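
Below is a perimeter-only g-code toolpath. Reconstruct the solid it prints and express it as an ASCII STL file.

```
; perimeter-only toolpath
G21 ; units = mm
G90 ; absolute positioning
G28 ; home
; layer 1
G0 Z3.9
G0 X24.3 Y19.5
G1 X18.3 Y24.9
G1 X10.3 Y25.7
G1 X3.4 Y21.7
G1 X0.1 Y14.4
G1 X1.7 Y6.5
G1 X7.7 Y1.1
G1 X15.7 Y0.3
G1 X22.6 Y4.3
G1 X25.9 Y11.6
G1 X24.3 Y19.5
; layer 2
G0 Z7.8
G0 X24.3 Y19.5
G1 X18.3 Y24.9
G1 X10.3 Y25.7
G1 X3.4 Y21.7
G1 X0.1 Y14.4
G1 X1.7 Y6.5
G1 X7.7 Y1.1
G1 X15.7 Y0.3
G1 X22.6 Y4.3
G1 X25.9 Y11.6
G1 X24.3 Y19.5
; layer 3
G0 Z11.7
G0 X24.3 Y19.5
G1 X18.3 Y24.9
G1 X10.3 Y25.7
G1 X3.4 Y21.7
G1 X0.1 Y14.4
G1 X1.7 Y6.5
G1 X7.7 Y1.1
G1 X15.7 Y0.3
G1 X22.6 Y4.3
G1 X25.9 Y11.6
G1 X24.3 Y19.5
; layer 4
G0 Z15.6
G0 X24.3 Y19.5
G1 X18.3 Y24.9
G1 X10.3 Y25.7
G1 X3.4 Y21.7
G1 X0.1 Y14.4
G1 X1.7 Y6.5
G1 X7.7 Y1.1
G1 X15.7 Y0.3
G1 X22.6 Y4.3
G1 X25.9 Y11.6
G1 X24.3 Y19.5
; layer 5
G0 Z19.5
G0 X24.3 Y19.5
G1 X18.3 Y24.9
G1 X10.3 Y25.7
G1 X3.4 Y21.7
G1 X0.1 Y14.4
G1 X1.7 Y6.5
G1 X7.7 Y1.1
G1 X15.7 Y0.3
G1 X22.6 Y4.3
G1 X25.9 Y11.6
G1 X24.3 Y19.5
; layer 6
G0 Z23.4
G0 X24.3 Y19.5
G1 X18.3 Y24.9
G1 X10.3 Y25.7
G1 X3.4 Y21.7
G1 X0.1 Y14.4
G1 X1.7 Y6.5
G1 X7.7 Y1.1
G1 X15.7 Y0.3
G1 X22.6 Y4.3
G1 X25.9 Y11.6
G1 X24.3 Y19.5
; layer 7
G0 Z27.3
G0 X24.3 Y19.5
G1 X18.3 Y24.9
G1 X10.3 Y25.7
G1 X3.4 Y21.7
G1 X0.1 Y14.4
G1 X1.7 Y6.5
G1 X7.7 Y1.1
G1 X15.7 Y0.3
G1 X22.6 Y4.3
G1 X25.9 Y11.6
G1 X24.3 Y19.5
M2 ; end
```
solid part
  facet normal 0.0000 0.0000 -1.0000
    outer loop
      vertex 10.3 25.7 0.0
      vertex 18.3 24.9 0.0
      vertex 24.3 19.5 0.0
    endloop
  endfacet
  facet normal 0.0000 0.0000 -1.0000
    outer loop
      vertex 3.4 21.7 0.0
      vertex 10.3 25.7 0.0
      vertex 24.3 19.5 0.0
    endloop
  endfacet
  facet normal 0.0000 0.0000 -1.0000
    outer loop
      vertex 0.1 14.4 0.0
      vertex 3.4 21.7 0.0
      vertex 24.3 19.5 0.0
    endloop
  endfacet
  facet normal 0.0000 0.0000 -1.0000
    outer loop
      vertex 1.7 6.5 0.0
      vertex 0.1 14.4 0.0
      vertex 24.3 19.5 0.0
    endloop
  endfacet
  facet normal 0.0000 0.0000 -1.0000
    outer loop
      vertex 7.7 1.1 0.0
      vertex 1.7 6.5 0.0
      vertex 24.3 19.5 0.0
    endloop
  endfacet
  facet normal 0.0000 0.0000 -1.0000
    outer loop
      vertex 15.7 0.3 0.0
      vertex 7.7 1.1 0.0
      vertex 24.3 19.5 0.0
    endloop
  endfacet
  facet normal 0.0000 0.0000 -1.0000
    outer loop
      vertex 22.6 4.3 0.0
      vertex 15.7 0.3 0.0
      vertex 24.3 19.5 0.0
    endloop
  endfacet
  facet normal 0.0000 0.0000 -1.0000
    outer loop
      vertex 25.9 11.6 0.0
      vertex 22.6 4.3 0.0
      vertex 24.3 19.5 0.0
    endloop
  endfacet
  facet normal 0.0000 0.0000 1.0000
    outer loop
      vertex 24.3 19.5 27.3
      vertex 18.3 24.9 27.3
      vertex 10.3 25.7 27.3
    endloop
  endfacet
  facet normal 0.0000 0.0000 1.0000
    outer loop
      vertex 24.3 19.5 27.3
      vertex 10.3 25.7 27.3
      vertex 3.4 21.7 27.3
    endloop
  endfacet
  facet normal 0.0000 0.0000 1.0000
    outer loop
      vertex 24.3 19.5 27.3
      vertex 3.4 21.7 27.3
      vertex 0.1 14.4 27.3
    endloop
  endfacet
  facet normal 0.0000 0.0000 1.0000
    outer loop
      vertex 24.3 19.5 27.3
      vertex 0.1 14.4 27.3
      vertex 1.7 6.5 27.3
    endloop
  endfacet
  facet normal 0.0000 0.0000 1.0000
    outer loop
      vertex 24.3 19.5 27.3
      vertex 1.7 6.5 27.3
      vertex 7.7 1.1 27.3
    endloop
  endfacet
  facet normal 0.0000 0.0000 1.0000
    outer loop
      vertex 24.3 19.5 27.3
      vertex 7.7 1.1 27.3
      vertex 15.7 0.3 27.3
    endloop
  endfacet
  facet normal 0.0000 0.0000 1.0000
    outer loop
      vertex 24.3 19.5 27.3
      vertex 15.7 0.3 27.3
      vertex 22.6 4.3 27.3
    endloop
  endfacet
  facet normal 0.0000 0.0000 1.0000
    outer loop
      vertex 24.3 19.5 27.3
      vertex 22.6 4.3 27.3
      vertex 25.9 11.6 27.3
    endloop
  endfacet
  facet normal 0.6690 0.7433 0.0000
    outer loop
      vertex 24.3 19.5 0.0
      vertex 18.3 24.9 0.0
      vertex 18.3 24.9 27.3
    endloop
  endfacet
  facet normal 0.6690 0.7433 0.0000
    outer loop
      vertex 24.3 19.5 0.0
      vertex 18.3 24.9 27.3
      vertex 24.3 19.5 27.3
    endloop
  endfacet
  facet normal 0.0995 0.9950 0.0000
    outer loop
      vertex 18.3 24.9 0.0
      vertex 10.3 25.7 0.0
      vertex 10.3 25.7 27.3
    endloop
  endfacet
  facet normal 0.0995 0.9950 0.0000
    outer loop
      vertex 18.3 24.9 0.0
      vertex 10.3 25.7 27.3
      vertex 18.3 24.9 27.3
    endloop
  endfacet
  facet normal -0.5015 0.8651 0.0000
    outer loop
      vertex 10.3 25.7 0.0
      vertex 3.4 21.7 0.0
      vertex 3.4 21.7 27.3
    endloop
  endfacet
  facet normal -0.5015 0.8651 0.0000
    outer loop
      vertex 10.3 25.7 0.0
      vertex 3.4 21.7 27.3
      vertex 10.3 25.7 27.3
    endloop
  endfacet
  facet normal -0.9112 0.4119 0.0000
    outer loop
      vertex 3.4 21.7 0.0
      vertex 0.1 14.4 0.0
      vertex 0.1 14.4 27.3
    endloop
  endfacet
  facet normal -0.9112 0.4119 0.0000
    outer loop
      vertex 3.4 21.7 0.0
      vertex 0.1 14.4 27.3
      vertex 3.4 21.7 27.3
    endloop
  endfacet
  facet normal -0.9801 -0.1985 0.0000
    outer loop
      vertex 0.1 14.4 0.0
      vertex 1.7 6.5 0.0
      vertex 1.7 6.5 27.3
    endloop
  endfacet
  facet normal -0.9801 -0.1985 0.0000
    outer loop
      vertex 0.1 14.4 0.0
      vertex 1.7 6.5 27.3
      vertex 0.1 14.4 27.3
    endloop
  endfacet
  facet normal -0.6690 -0.7433 0.0000
    outer loop
      vertex 1.7 6.5 0.0
      vertex 7.7 1.1 0.0
      vertex 7.7 1.1 27.3
    endloop
  endfacet
  facet normal -0.6690 -0.7433 0.0000
    outer loop
      vertex 1.7 6.5 0.0
      vertex 7.7 1.1 27.3
      vertex 1.7 6.5 27.3
    endloop
  endfacet
  facet normal -0.0995 -0.9950 0.0000
    outer loop
      vertex 7.7 1.1 0.0
      vertex 15.7 0.3 0.0
      vertex 15.7 0.3 27.3
    endloop
  endfacet
  facet normal -0.0995 -0.9950 0.0000
    outer loop
      vertex 7.7 1.1 0.0
      vertex 15.7 0.3 27.3
      vertex 7.7 1.1 27.3
    endloop
  endfacet
  facet normal 0.5015 -0.8651 0.0000
    outer loop
      vertex 15.7 0.3 0.0
      vertex 22.6 4.3 0.0
      vertex 22.6 4.3 27.3
    endloop
  endfacet
  facet normal 0.5015 -0.8651 0.0000
    outer loop
      vertex 15.7 0.3 0.0
      vertex 22.6 4.3 27.3
      vertex 15.7 0.3 27.3
    endloop
  endfacet
  facet normal 0.9112 -0.4119 0.0000
    outer loop
      vertex 22.6 4.3 0.0
      vertex 25.9 11.6 0.0
      vertex 25.9 11.6 27.3
    endloop
  endfacet
  facet normal 0.9112 -0.4119 0.0000
    outer loop
      vertex 22.6 4.3 0.0
      vertex 25.9 11.6 27.3
      vertex 22.6 4.3 27.3
    endloop
  endfacet
  facet normal 0.9801 0.1985 0.0000
    outer loop
      vertex 25.9 11.6 0.0
      vertex 24.3 19.5 0.0
      vertex 24.3 19.5 27.3
    endloop
  endfacet
  facet normal 0.9801 0.1985 0.0000
    outer loop
      vertex 25.9 11.6 0.0
      vertex 24.3 19.5 27.3
      vertex 25.9 11.6 27.3
    endloop
  endfacet
endsolid part

The G0 Z moves step by Δz≈3.9 mm. Every layer's G1 loop is the same polygon, so the solid is a straight extrusion of it from z=0 to z≈27.3. Closing with flat bottom and top caps and triangulating gives 36 facets — a regular 10-sided prism (a cylinder approximated with 10 flat sides), circumscribed radius ≈ 13 mm, height ≈ 27.3 mm.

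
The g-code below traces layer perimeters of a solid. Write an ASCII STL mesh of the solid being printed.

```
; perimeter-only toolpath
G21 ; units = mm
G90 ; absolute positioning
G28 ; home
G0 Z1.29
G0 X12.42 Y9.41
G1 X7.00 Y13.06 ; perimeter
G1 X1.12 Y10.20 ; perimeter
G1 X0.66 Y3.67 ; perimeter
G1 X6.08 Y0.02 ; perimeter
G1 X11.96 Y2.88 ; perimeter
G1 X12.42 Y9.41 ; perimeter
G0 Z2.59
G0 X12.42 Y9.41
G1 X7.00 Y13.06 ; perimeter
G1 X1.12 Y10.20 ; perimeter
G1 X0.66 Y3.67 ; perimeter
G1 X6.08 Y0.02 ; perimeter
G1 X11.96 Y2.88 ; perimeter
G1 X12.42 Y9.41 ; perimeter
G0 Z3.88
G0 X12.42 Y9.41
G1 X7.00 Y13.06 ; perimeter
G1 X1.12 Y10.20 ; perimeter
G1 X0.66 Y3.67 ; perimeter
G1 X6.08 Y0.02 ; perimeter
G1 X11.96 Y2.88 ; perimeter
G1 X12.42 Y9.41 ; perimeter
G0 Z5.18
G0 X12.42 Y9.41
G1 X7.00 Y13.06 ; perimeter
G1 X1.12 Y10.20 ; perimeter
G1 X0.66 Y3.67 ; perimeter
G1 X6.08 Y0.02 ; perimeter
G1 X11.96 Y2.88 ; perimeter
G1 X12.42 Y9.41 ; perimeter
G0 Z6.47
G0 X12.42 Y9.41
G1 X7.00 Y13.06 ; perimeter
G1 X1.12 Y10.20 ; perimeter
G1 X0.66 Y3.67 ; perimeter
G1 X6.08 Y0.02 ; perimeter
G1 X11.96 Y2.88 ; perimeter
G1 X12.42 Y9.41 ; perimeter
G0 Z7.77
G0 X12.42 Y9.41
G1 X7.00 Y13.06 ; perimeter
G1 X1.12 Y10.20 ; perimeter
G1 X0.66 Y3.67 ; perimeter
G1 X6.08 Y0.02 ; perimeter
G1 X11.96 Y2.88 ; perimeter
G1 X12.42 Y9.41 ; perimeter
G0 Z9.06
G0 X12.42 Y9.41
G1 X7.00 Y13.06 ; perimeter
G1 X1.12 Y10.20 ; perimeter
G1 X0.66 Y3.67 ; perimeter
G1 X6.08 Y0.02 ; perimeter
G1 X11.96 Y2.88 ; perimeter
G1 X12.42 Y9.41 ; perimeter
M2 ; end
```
solid part
  facet normal 0.0000 0.0000 -1.0000
    outer loop
      vertex 1.12 10.20 0.00
      vertex 7.00 13.06 0.00
      vertex 12.42 9.41 0.00
    endloop
  endfacet
  facet normal 0.0000 0.0000 -1.0000
    outer loop
      vertex 0.66 3.67 0.00
      vertex 1.12 10.20 0.00
      vertex 12.42 9.41 0.00
    endloop
  endfacet
  facet normal 0.0000 0.0000 -1.0000
    outer loop
      vertex 6.08 0.02 0.00
      vertex 0.66 3.67 0.00
      vertex 12.42 9.41 0.00
    endloop
  endfacet
  facet normal 0.0000 0.0000 -1.0000
    outer loop
      vertex 11.96 2.88 0.00
      vertex 6.08 0.02 0.00
      vertex 12.42 9.41 0.00
    endloop
  endfacet
  facet normal 0.0000 0.0000 1.0000
    outer loop
      vertex 12.42 9.41 9.06
      vertex 7.00 13.06 9.06
      vertex 1.12 10.20 9.06
    endloop
  endfacet
  facet normal 0.0000 0.0000 1.0000
    outer loop
      vertex 12.42 9.41 9.06
      vertex 1.12 10.20 9.06
      vertex 0.66 3.67 9.06
    endloop
  endfacet
  facet normal 0.0000 0.0000 1.0000
    outer loop
      vertex 12.42 9.41 9.06
      vertex 0.66 3.67 9.06
      vertex 6.08 0.02 9.06
    endloop
  endfacet
  facet normal 0.0000 0.0000 1.0000
    outer loop
      vertex 12.42 9.41 9.06
      vertex 6.08 0.02 9.06
      vertex 11.96 2.88 9.06
    endloop
  endfacet
  facet normal 0.5586 0.8295 0.0000
    outer loop
      vertex 12.42 9.41 0.00
      vertex 7.00 13.06 0.00
      vertex 7.00 13.06 9.06
    endloop
  endfacet
  facet normal 0.5586 0.8295 0.0000
    outer loop
      vertex 12.42 9.41 0.00
      vertex 7.00 13.06 9.06
      vertex 12.42 9.41 9.06
    endloop
  endfacet
  facet normal -0.4374 0.8993 0.0000
    outer loop
      vertex 7.00 13.06 0.00
      vertex 1.12 10.20 0.00
      vertex 1.12 10.20 9.06
    endloop
  endfacet
  facet normal -0.4374 0.8993 0.0000
    outer loop
      vertex 7.00 13.06 0.00
      vertex 1.12 10.20 9.06
      vertex 7.00 13.06 9.06
    endloop
  endfacet
  facet normal -0.9975 0.0703 0.0000
    outer loop
      vertex 1.12 10.20 0.00
      vertex 0.66 3.67 0.00
      vertex 0.66 3.67 9.06
    endloop
  endfacet
  facet normal -0.9975 0.0703 0.0000
    outer loop
      vertex 1.12 10.20 0.00
      vertex 0.66 3.67 9.06
      vertex 1.12 10.20 9.06
    endloop
  endfacet
  facet normal -0.5586 -0.8295 0.0000
    outer loop
      vertex 0.66 3.67 0.00
      vertex 6.08 0.02 0.00
      vertex 6.08 0.02 9.06
    endloop
  endfacet
  facet normal -0.5586 -0.8295 0.0000
    outer loop
      vertex 0.66 3.67 0.00
      vertex 6.08 0.02 9.06
      vertex 0.66 3.67 9.06
    endloop
  endfacet
  facet normal 0.4374 -0.8993 0.0000
    outer loop
      vertex 6.08 0.02 0.00
      vertex 11.96 2.88 0.00
      vertex 11.96 2.88 9.06
    endloop
  endfacet
  facet normal 0.4374 -0.8993 0.0000
    outer loop
      vertex 6.08 0.02 0.00
      vertex 11.96 2.88 9.06
      vertex 6.08 0.02 9.06
    endloop
  endfacet
  facet normal 0.9975 -0.0703 0.0000
    outer loop
      vertex 11.96 2.88 0.00
      vertex 12.42 9.41 0.00
      vertex 12.42 9.41 9.06
    endloop
  endfacet
  facet normal 0.9975 -0.0703 0.0000
    outer loop
      vertex 11.96 2.88 0.00
      vertex 12.42 9.41 9.06
      vertex 11.96 2.88 9.06
    endloop
  endfacet
endsolid part

The G0 Z moves step by Δz≈1.29 mm. Every layer's G1 loop is the same polygon, so the solid is a straight extrusion of it from z=0 to z≈9.06. Closing with flat bottom and top caps and triangulating gives 20 facets — a regular 6-sided prism (a cylinder approximated with 6 flat sides), circumscribed radius ≈ 6.54 mm, height ≈ 9.06 mm.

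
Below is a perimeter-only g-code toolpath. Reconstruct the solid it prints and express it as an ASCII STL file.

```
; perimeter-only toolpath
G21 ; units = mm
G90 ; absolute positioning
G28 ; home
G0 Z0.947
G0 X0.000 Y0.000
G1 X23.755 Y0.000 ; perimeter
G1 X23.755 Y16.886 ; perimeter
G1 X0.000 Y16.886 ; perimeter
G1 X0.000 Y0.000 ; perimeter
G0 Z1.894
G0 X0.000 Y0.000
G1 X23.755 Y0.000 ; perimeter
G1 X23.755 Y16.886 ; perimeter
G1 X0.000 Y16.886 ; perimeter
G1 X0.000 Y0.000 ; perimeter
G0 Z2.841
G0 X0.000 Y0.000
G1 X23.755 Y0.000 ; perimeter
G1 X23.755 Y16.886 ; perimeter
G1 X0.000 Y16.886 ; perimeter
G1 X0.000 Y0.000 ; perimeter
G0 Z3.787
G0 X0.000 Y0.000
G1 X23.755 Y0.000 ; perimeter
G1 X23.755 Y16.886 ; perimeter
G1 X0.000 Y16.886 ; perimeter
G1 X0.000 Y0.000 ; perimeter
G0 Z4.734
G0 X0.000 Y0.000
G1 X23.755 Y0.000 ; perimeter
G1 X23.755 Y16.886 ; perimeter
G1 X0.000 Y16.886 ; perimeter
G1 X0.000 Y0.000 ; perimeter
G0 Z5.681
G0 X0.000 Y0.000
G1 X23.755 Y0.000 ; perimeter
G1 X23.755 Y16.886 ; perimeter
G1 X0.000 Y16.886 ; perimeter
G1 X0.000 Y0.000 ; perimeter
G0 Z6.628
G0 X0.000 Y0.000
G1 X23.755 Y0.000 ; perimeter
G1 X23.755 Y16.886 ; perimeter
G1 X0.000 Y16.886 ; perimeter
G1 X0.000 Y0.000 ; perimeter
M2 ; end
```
solid part
  facet normal 0.0000 0.0000 -1.0000
    outer loop
      vertex 23.755 16.886 0.000
      vertex 23.755 0.000 0.000
      vertex 0.000 0.000 0.000
    endloop
  endfacet
  facet normal 0.0000 0.0000 -1.0000
    outer loop
      vertex 0.000 16.886 0.000
      vertex 23.755 16.886 0.000
      vertex 0.000 0.000 0.000
    endloop
  endfacet
  facet normal 0.0000 0.0000 1.0000
    outer loop
      vertex 0.000 0.000 6.628
      vertex 23.755 0.000 6.628
      vertex 23.755 16.886 6.628
    endloop
  endfacet
  facet normal 0.0000 0.0000 1.0000
    outer loop
      vertex 0.000 0.000 6.628
      vertex 23.755 16.886 6.628
      vertex 0.000 16.886 6.628
    endloop
  endfacet
  facet normal 0.0000 -1.0000 0.0000
    outer loop
      vertex 0.000 0.000 0.000
      vertex 23.755 0.000 0.000
      vertex 23.755 0.000 6.628
    endloop
  endfacet
  facet normal 0.0000 -1.0000 0.0000
    outer loop
      vertex 0.000 0.000 0.000
      vertex 23.755 0.000 6.628
      vertex 0.000 0.000 6.628
    endloop
  endfacet
  facet normal 0.0000 1.0000 0.0000
    outer loop
      vertex 23.755 16.886 6.628
      vertex 23.755 16.886 0.000
      vertex 0.000 16.886 0.000
    endloop
  endfacet
  facet normal 0.0000 1.0000 0.0000
    outer loop
      vertex 0.000 16.886 6.628
      vertex 23.755 16.886 6.628
      vertex 0.000 16.886 0.000
    endloop
  endfacet
  facet normal -1.0000 0.0000 0.0000
    outer loop
      vertex 0.000 16.886 6.628
      vertex 0.000 16.886 0.000
      vertex 0.000 0.000 0.000
    endloop
  endfacet
  facet normal -1.0000 0.0000 0.0000
    outer loop
      vertex 0.000 0.000 6.628
      vertex 0.000 16.886 6.628
      vertex 0.000 0.000 0.000
    endloop
  endfacet
  facet normal 1.0000 0.0000 0.0000
    outer loop
      vertex 23.755 0.000 0.000
      vertex 23.755 16.886 0.000
      vertex 23.755 16.886 6.628
    endloop
  endfacet
  facet normal 1.0000 0.0000 0.0000
    outer loop
      vertex 23.755 0.000 0.000
      vertex 23.755 16.886 6.628
      vertex 23.755 0.000 6.628
    endloop
  endfacet
endsolid part

The G0 Z moves step by Δz≈0.947 mm. Every layer's G1 loop is the same polygon, so the solid is a straight extrusion of it from z=0 to z≈6.63. Closing with flat bottom and top caps and triangulating gives 12 facets — a rectangular box, roughly 23.8 × 16.9 mm footprint and 6.63 mm tall.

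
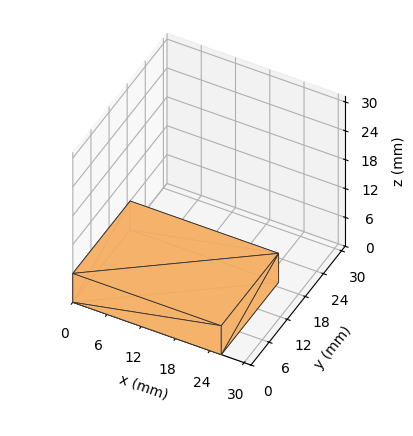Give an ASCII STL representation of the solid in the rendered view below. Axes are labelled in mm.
Reading the render: the shape is a rectangular box, roughly 26 × 19 mm footprint and 6 mm tall (dimensions read to the nearest mm from the axis ticks). For the STL, each face is triangulated and given an outward normal.

solid part
  facet normal 0.0000 0.0000 -1.0000
    outer loop
      vertex 26.0 19.0 0.0
      vertex 26.0 0.0 0.0
      vertex 0.0 0.0 0.0
    endloop
  endfacet
  facet normal 0.0000 0.0000 -1.0000
    outer loop
      vertex 0.0 19.0 0.0
      vertex 26.0 19.0 0.0
      vertex 0.0 0.0 0.0
    endloop
  endfacet
  facet normal 0.0000 0.0000 1.0000
    outer loop
      vertex 0.0 0.0 6.0
      vertex 26.0 0.0 6.0
      vertex 26.0 19.0 6.0
    endloop
  endfacet
  facet normal 0.0000 0.0000 1.0000
    outer loop
      vertex 0.0 0.0 6.0
      vertex 26.0 19.0 6.0
      vertex 0.0 19.0 6.0
    endloop
  endfacet
  facet normal 0.0000 -1.0000 0.0000
    outer loop
      vertex 0.0 0.0 0.0
      vertex 26.0 0.0 0.0
      vertex 26.0 0.0 6.0
    endloop
  endfacet
  facet normal 0.0000 -1.0000 0.0000
    outer loop
      vertex 0.0 0.0 0.0
      vertex 26.0 0.0 6.0
      vertex 0.0 0.0 6.0
    endloop
  endfacet
  facet normal 0.0000 1.0000 0.0000
    outer loop
      vertex 26.0 19.0 6.0
      vertex 26.0 19.0 0.0
      vertex 0.0 19.0 0.0
    endloop
  endfacet
  facet normal 0.0000 1.0000 0.0000
    outer loop
      vertex 0.0 19.0 6.0
      vertex 26.0 19.0 6.0
      vertex 0.0 19.0 0.0
    endloop
  endfacet
  facet normal -1.0000 0.0000 0.0000
    outer loop
      vertex 0.0 19.0 6.0
      vertex 0.0 19.0 0.0
      vertex 0.0 0.0 0.0
    endloop
  endfacet
  facet normal -1.0000 0.0000 0.0000
    outer loop
      vertex 0.0 0.0 6.0
      vertex 0.0 19.0 6.0
      vertex 0.0 0.0 0.0
    endloop
  endfacet
  facet normal 1.0000 0.0000 0.0000
    outer loop
      vertex 26.0 0.0 0.0
      vertex 26.0 19.0 0.0
      vertex 26.0 19.0 6.0
    endloop
  endfacet
  facet normal 1.0000 0.0000 0.0000
    outer loop
      vertex 26.0 0.0 0.0
      vertex 26.0 19.0 6.0
      vertex 26.0 0.0 6.0
    endloop
  endfacet
endsolid part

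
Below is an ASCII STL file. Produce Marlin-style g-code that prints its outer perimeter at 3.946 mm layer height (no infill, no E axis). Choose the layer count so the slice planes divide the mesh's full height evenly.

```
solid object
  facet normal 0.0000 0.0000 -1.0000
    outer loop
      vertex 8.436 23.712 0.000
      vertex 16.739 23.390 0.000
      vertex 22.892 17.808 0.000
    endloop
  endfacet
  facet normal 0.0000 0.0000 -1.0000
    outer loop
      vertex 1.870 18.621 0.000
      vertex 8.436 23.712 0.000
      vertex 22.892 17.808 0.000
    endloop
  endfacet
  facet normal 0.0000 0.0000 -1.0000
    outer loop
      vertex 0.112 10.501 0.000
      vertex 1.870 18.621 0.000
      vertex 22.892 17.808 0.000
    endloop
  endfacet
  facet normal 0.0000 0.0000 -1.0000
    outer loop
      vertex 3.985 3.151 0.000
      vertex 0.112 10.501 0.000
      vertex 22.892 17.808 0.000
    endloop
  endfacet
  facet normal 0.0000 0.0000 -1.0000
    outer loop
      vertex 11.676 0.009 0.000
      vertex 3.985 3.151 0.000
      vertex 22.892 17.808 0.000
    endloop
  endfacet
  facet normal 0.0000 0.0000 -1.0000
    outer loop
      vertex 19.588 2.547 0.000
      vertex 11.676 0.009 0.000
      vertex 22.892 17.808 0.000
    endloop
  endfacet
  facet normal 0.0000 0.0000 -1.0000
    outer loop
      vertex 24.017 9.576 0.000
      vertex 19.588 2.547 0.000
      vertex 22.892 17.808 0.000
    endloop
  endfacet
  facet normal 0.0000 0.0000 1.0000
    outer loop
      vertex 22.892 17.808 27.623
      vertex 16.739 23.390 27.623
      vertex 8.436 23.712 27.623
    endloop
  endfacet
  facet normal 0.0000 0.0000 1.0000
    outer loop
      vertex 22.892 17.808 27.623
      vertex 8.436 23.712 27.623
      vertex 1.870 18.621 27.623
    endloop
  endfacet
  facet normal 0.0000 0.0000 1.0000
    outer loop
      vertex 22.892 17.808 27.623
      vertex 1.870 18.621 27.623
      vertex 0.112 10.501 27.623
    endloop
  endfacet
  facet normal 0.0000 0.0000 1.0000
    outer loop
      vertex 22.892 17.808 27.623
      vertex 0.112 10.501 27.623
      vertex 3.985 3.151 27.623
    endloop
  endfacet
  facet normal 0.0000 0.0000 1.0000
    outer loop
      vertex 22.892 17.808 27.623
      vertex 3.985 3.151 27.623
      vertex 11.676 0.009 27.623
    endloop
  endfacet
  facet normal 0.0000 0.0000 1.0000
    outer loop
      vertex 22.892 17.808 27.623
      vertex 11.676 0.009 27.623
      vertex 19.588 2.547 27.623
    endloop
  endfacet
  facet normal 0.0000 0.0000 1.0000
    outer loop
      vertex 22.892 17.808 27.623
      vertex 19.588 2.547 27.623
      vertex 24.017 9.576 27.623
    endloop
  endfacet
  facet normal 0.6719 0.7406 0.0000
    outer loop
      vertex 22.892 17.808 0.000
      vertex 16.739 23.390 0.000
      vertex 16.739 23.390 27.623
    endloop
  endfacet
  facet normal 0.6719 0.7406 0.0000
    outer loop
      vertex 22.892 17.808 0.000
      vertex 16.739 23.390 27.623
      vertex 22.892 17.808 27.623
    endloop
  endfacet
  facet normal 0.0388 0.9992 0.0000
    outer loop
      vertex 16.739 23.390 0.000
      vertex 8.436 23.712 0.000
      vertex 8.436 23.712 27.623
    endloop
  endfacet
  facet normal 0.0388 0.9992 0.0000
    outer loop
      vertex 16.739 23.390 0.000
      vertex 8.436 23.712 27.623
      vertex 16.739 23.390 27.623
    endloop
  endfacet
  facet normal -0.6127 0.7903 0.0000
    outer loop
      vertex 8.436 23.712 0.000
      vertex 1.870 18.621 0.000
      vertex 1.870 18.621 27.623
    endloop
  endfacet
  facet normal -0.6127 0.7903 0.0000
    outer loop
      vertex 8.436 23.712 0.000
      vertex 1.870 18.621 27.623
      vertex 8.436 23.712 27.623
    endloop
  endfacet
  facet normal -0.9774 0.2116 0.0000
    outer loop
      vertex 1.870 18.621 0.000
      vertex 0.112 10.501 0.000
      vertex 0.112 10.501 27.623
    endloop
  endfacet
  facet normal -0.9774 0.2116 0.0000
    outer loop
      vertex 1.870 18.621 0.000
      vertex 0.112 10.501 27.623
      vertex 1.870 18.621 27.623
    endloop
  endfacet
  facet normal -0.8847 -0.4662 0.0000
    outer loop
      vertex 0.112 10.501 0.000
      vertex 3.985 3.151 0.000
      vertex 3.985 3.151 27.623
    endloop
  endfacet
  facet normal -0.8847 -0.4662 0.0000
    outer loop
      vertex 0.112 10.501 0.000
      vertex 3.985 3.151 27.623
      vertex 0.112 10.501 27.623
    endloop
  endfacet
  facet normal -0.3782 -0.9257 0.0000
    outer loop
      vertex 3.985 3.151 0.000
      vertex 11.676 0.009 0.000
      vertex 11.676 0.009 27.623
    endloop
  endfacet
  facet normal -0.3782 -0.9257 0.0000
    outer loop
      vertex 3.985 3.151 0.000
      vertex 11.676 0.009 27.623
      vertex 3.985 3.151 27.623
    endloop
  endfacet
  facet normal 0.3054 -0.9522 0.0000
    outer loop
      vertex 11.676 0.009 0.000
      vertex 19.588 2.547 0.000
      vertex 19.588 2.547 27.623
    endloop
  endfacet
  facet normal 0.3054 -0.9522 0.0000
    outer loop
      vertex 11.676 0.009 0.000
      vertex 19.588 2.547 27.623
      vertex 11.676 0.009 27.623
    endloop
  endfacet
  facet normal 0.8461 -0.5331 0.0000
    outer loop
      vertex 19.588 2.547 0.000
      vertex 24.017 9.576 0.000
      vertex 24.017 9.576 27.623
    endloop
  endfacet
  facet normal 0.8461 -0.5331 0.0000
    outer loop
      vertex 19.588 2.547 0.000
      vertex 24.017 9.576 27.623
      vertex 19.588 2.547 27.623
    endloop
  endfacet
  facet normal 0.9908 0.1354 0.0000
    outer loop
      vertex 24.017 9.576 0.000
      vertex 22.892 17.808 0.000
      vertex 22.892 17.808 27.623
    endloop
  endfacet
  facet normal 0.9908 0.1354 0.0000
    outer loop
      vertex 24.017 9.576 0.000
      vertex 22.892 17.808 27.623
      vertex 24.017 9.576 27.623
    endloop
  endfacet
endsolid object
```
; perimeter-only toolpath
G21 ; units = mm
G90 ; absolute positioning
G28 ; home
; layer 1
G0 Z3.946
G0 X22.892 Y17.808
G1 X16.739 Y23.390
G1 X8.436 Y23.712
G1 X1.870 Y18.621
G1 X0.112 Y10.501
G1 X3.985 Y3.151
G1 X11.676 Y0.009
G1 X19.588 Y2.547
G1 X24.017 Y9.576
G1 X22.892 Y17.808
; layer 2
G0 Z7.892
G0 X22.892 Y17.808
G1 X16.739 Y23.390
G1 X8.436 Y23.712
G1 X1.870 Y18.621
G1 X0.112 Y10.501
G1 X3.985 Y3.151
G1 X11.676 Y0.009
G1 X19.588 Y2.547
G1 X24.017 Y9.576
G1 X22.892 Y17.808
; layer 3
G0 Z11.838
G0 X22.892 Y17.808
G1 X16.739 Y23.390
G1 X8.436 Y23.712
G1 X1.870 Y18.621
G1 X0.112 Y10.501
G1 X3.985 Y3.151
G1 X11.676 Y0.009
G1 X19.588 Y2.547
G1 X24.017 Y9.576
G1 X22.892 Y17.808
; layer 4
G0 Z15.785
G0 X22.892 Y17.808
G1 X16.739 Y23.390
G1 X8.436 Y23.712
G1 X1.870 Y18.621
G1 X0.112 Y10.501
G1 X3.985 Y3.151
G1 X11.676 Y0.009
G1 X19.588 Y2.547
G1 X24.017 Y9.576
G1 X22.892 Y17.808
; layer 5
G0 Z19.731
G0 X22.892 Y17.808
G1 X16.739 Y23.390
G1 X8.436 Y23.712
G1 X1.870 Y18.621
G1 X0.112 Y10.501
G1 X3.985 Y3.151
G1 X11.676 Y0.009
G1 X19.588 Y2.547
G1 X24.017 Y9.576
G1 X22.892 Y17.808
; layer 6
G0 Z23.677
G0 X22.892 Y17.808
G1 X16.739 Y23.390
G1 X8.436 Y23.712
G1 X1.870 Y18.621
G1 X0.112 Y10.501
G1 X3.985 Y3.151
G1 X11.676 Y0.009
G1 X19.588 Y2.547
G1 X24.017 Y9.576
G1 X22.892 Y17.808
; layer 7
G0 Z27.623
G0 X22.892 Y17.808
G1 X16.739 Y23.390
G1 X8.436 Y23.712
G1 X1.870 Y18.621
G1 X0.112 Y10.501
G1 X3.985 Y3.151
G1 X11.676 Y0.009
G1 X19.588 Y2.547
G1 X24.017 Y9.576
G1 X22.892 Y17.808
M2 ; end

The solid is a regular 9-sided prism (a cylinder approximated with 9 flat sides), circumscribed radius ≈ 12.1 mm, height ≈ 27.6 mm. Slicing at Δz = 3.946 mm — 7 equal slices spanning the solid's height, so layer i sits at z = i·h/7 — gives 7 non-empty perimeters. Each is a 9-segment closed polygon; G0 lifts to the layer z and rapids to the start vertex, then G1 traces the edges.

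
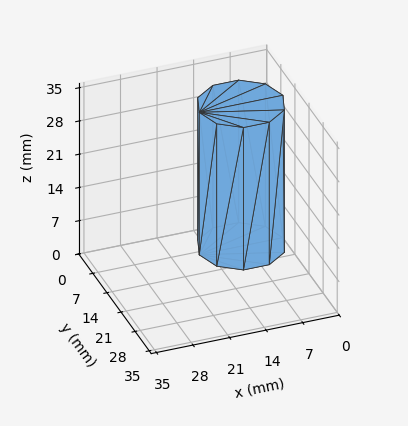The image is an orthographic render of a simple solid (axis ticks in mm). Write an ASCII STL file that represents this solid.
Reading the render: the shape is a regular 10-sided prism (a cylinder approximated with 10 flat sides), circumscribed radius ≈ 8 mm, height ≈ 30 mm (dimensions read to the nearest mm from the axis ticks). For the STL, each face is triangulated and given an outward normal.

solid part
  facet normal 0.0000 0.0000 -1.0000
    outer loop
      vertex 10.472 15.608 0.000
      vertex 14.472 12.702 0.000
      vertex 16.000 8.000 0.000
    endloop
  endfacet
  facet normal 0.0000 0.0000 -1.0000
    outer loop
      vertex 5.528 15.608 0.000
      vertex 10.472 15.608 0.000
      vertex 16.000 8.000 0.000
    endloop
  endfacet
  facet normal 0.0000 0.0000 -1.0000
    outer loop
      vertex 1.528 12.702 0.000
      vertex 5.528 15.608 0.000
      vertex 16.000 8.000 0.000
    endloop
  endfacet
  facet normal 0.0000 0.0000 -1.0000
    outer loop
      vertex 0.000 8.000 0.000
      vertex 1.528 12.702 0.000
      vertex 16.000 8.000 0.000
    endloop
  endfacet
  facet normal 0.0000 0.0000 -1.0000
    outer loop
      vertex 1.528 3.298 0.000
      vertex 0.000 8.000 0.000
      vertex 16.000 8.000 0.000
    endloop
  endfacet
  facet normal 0.0000 0.0000 -1.0000
    outer loop
      vertex 5.528 0.392 0.000
      vertex 1.528 3.298 0.000
      vertex 16.000 8.000 0.000
    endloop
  endfacet
  facet normal 0.0000 0.0000 -1.0000
    outer loop
      vertex 10.472 0.392 0.000
      vertex 5.528 0.392 0.000
      vertex 16.000 8.000 0.000
    endloop
  endfacet
  facet normal 0.0000 0.0000 -1.0000
    outer loop
      vertex 14.472 3.298 0.000
      vertex 10.472 0.392 0.000
      vertex 16.000 8.000 0.000
    endloop
  endfacet
  facet normal 0.0000 0.0000 1.0000
    outer loop
      vertex 16.000 8.000 30.000
      vertex 14.472 12.702 30.000
      vertex 10.472 15.608 30.000
    endloop
  endfacet
  facet normal 0.0000 0.0000 1.0000
    outer loop
      vertex 16.000 8.000 30.000
      vertex 10.472 15.608 30.000
      vertex 5.528 15.608 30.000
    endloop
  endfacet
  facet normal 0.0000 0.0000 1.0000
    outer loop
      vertex 16.000 8.000 30.000
      vertex 5.528 15.608 30.000
      vertex 1.528 12.702 30.000
    endloop
  endfacet
  facet normal 0.0000 0.0000 1.0000
    outer loop
      vertex 16.000 8.000 30.000
      vertex 1.528 12.702 30.000
      vertex 0.000 8.000 30.000
    endloop
  endfacet
  facet normal 0.0000 0.0000 1.0000
    outer loop
      vertex 16.000 8.000 30.000
      vertex 0.000 8.000 30.000
      vertex 1.528 3.298 30.000
    endloop
  endfacet
  facet normal 0.0000 0.0000 1.0000
    outer loop
      vertex 16.000 8.000 30.000
      vertex 1.528 3.298 30.000
      vertex 5.528 0.392 30.000
    endloop
  endfacet
  facet normal 0.0000 0.0000 1.0000
    outer loop
      vertex 16.000 8.000 30.000
      vertex 5.528 0.392 30.000
      vertex 10.472 0.392 30.000
    endloop
  endfacet
  facet normal 0.0000 0.0000 1.0000
    outer loop
      vertex 16.000 8.000 30.000
      vertex 10.472 0.392 30.000
      vertex 14.472 3.298 30.000
    endloop
  endfacet
  facet normal 0.9510 0.3091 0.0000
    outer loop
      vertex 16.000 8.000 0.000
      vertex 14.472 12.702 0.000
      vertex 14.472 12.702 30.000
    endloop
  endfacet
  facet normal 0.9510 0.3091 0.0000
    outer loop
      vertex 16.000 8.000 0.000
      vertex 14.472 12.702 30.000
      vertex 16.000 8.000 30.000
    endloop
  endfacet
  facet normal 0.5878 0.8090 0.0000
    outer loop
      vertex 14.472 12.702 0.000
      vertex 10.472 15.608 0.000
      vertex 10.472 15.608 30.000
    endloop
  endfacet
  facet normal 0.5878 0.8090 0.0000
    outer loop
      vertex 14.472 12.702 0.000
      vertex 10.472 15.608 30.000
      vertex 14.472 12.702 30.000
    endloop
  endfacet
  facet normal 0.0000 1.0000 0.0000
    outer loop
      vertex 10.472 15.608 0.000
      vertex 5.528 15.608 0.000
      vertex 5.528 15.608 30.000
    endloop
  endfacet
  facet normal 0.0000 1.0000 0.0000
    outer loop
      vertex 10.472 15.608 0.000
      vertex 5.528 15.608 30.000
      vertex 10.472 15.608 30.000
    endloop
  endfacet
  facet normal -0.5878 0.8090 0.0000
    outer loop
      vertex 5.528 15.608 0.000
      vertex 1.528 12.702 0.000
      vertex 1.528 12.702 30.000
    endloop
  endfacet
  facet normal -0.5878 0.8090 0.0000
    outer loop
      vertex 5.528 15.608 0.000
      vertex 1.528 12.702 30.000
      vertex 5.528 15.608 30.000
    endloop
  endfacet
  facet normal -0.9510 0.3091 0.0000
    outer loop
      vertex 1.528 12.702 0.000
      vertex 0.000 8.000 0.000
      vertex 0.000 8.000 30.000
    endloop
  endfacet
  facet normal -0.9510 0.3091 0.0000
    outer loop
      vertex 1.528 12.702 0.000
      vertex 0.000 8.000 30.000
      vertex 1.528 12.702 30.000
    endloop
  endfacet
  facet normal -0.9510 -0.3091 0.0000
    outer loop
      vertex 0.000 8.000 0.000
      vertex 1.528 3.298 0.000
      vertex 1.528 3.298 30.000
    endloop
  endfacet
  facet normal -0.9510 -0.3091 0.0000
    outer loop
      vertex 0.000 8.000 0.000
      vertex 1.528 3.298 30.000
      vertex 0.000 8.000 30.000
    endloop
  endfacet
  facet normal -0.5878 -0.8090 0.0000
    outer loop
      vertex 1.528 3.298 0.000
      vertex 5.528 0.392 0.000
      vertex 5.528 0.392 30.000
    endloop
  endfacet
  facet normal -0.5878 -0.8090 0.0000
    outer loop
      vertex 1.528 3.298 0.000
      vertex 5.528 0.392 30.000
      vertex 1.528 3.298 30.000
    endloop
  endfacet
  facet normal 0.0000 -1.0000 0.0000
    outer loop
      vertex 5.528 0.392 0.000
      vertex 10.472 0.392 0.000
      vertex 10.472 0.392 30.000
    endloop
  endfacet
  facet normal 0.0000 -1.0000 0.0000
    outer loop
      vertex 5.528 0.392 0.000
      vertex 10.472 0.392 30.000
      vertex 5.528 0.392 30.000
    endloop
  endfacet
  facet normal 0.5878 -0.8090 0.0000
    outer loop
      vertex 10.472 0.392 0.000
      vertex 14.472 3.298 0.000
      vertex 14.472 3.298 30.000
    endloop
  endfacet
  facet normal 0.5878 -0.8090 0.0000
    outer loop
      vertex 10.472 0.392 0.000
      vertex 14.472 3.298 30.000
      vertex 10.472 0.392 30.000
    endloop
  endfacet
  facet normal 0.9510 -0.3091 0.0000
    outer loop
      vertex 14.472 3.298 0.000
      vertex 16.000 8.000 0.000
      vertex 16.000 8.000 30.000
    endloop
  endfacet
  facet normal 0.9510 -0.3091 0.0000
    outer loop
      vertex 14.472 3.298 0.000
      vertex 16.000 8.000 30.000
      vertex 14.472 3.298 30.000
    endloop
  endfacet
endsolid part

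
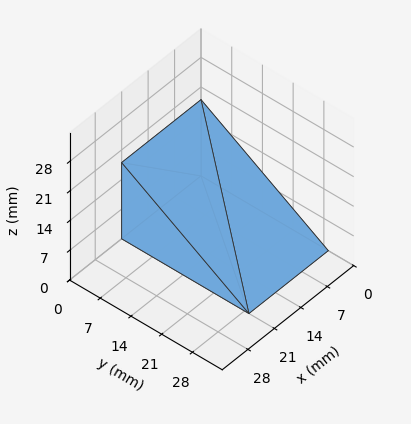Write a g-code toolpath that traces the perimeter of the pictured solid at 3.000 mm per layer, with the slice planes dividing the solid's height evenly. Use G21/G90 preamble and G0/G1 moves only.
Reading the render: the shape is a wedge (ramp): 21 × 29 mm base, rising to 18 mm along the y=0 edge and sloping linearly to z=0 at y=29 (dimensions read to the nearest mm from the axis ticks). For the g-code, the solid's height is divided into equal slices at the stated Δz and each level perimeter traced with G1 moves after a G0 lift.

; perimeter-only toolpath
G21 ; units = mm
G90 ; absolute positioning
G28 ; home
; layer 1
G0 Z3.000
G0 X0.000 Y0.000
G1 X21.000 Y0.000
G1 X21.000 Y24.167
G1 X0.000 Y24.167
G1 X0.000 Y0.000
; layer 2
G0 Z6.000
G0 X0.000 Y0.000
G1 X21.000 Y0.000
G1 X21.000 Y19.333
G1 X0.000 Y19.333
G1 X0.000 Y0.000
; layer 3
G0 Z9.000
G0 X0.000 Y0.000
G1 X21.000 Y0.000
G1 X21.000 Y14.500
G1 X0.000 Y14.500
G1 X0.000 Y0.000
; layer 4
G0 Z12.000
G0 X0.000 Y0.000
G1 X21.000 Y0.000
G1 X21.000 Y9.667
G1 X0.000 Y9.667
G1 X0.000 Y0.000
; layer 5
G0 Z15.000
G0 X0.000 Y0.000
G1 X21.000 Y0.000
G1 X21.000 Y4.833
G1 X0.000 Y4.833
G1 X0.000 Y0.000
M2 ; end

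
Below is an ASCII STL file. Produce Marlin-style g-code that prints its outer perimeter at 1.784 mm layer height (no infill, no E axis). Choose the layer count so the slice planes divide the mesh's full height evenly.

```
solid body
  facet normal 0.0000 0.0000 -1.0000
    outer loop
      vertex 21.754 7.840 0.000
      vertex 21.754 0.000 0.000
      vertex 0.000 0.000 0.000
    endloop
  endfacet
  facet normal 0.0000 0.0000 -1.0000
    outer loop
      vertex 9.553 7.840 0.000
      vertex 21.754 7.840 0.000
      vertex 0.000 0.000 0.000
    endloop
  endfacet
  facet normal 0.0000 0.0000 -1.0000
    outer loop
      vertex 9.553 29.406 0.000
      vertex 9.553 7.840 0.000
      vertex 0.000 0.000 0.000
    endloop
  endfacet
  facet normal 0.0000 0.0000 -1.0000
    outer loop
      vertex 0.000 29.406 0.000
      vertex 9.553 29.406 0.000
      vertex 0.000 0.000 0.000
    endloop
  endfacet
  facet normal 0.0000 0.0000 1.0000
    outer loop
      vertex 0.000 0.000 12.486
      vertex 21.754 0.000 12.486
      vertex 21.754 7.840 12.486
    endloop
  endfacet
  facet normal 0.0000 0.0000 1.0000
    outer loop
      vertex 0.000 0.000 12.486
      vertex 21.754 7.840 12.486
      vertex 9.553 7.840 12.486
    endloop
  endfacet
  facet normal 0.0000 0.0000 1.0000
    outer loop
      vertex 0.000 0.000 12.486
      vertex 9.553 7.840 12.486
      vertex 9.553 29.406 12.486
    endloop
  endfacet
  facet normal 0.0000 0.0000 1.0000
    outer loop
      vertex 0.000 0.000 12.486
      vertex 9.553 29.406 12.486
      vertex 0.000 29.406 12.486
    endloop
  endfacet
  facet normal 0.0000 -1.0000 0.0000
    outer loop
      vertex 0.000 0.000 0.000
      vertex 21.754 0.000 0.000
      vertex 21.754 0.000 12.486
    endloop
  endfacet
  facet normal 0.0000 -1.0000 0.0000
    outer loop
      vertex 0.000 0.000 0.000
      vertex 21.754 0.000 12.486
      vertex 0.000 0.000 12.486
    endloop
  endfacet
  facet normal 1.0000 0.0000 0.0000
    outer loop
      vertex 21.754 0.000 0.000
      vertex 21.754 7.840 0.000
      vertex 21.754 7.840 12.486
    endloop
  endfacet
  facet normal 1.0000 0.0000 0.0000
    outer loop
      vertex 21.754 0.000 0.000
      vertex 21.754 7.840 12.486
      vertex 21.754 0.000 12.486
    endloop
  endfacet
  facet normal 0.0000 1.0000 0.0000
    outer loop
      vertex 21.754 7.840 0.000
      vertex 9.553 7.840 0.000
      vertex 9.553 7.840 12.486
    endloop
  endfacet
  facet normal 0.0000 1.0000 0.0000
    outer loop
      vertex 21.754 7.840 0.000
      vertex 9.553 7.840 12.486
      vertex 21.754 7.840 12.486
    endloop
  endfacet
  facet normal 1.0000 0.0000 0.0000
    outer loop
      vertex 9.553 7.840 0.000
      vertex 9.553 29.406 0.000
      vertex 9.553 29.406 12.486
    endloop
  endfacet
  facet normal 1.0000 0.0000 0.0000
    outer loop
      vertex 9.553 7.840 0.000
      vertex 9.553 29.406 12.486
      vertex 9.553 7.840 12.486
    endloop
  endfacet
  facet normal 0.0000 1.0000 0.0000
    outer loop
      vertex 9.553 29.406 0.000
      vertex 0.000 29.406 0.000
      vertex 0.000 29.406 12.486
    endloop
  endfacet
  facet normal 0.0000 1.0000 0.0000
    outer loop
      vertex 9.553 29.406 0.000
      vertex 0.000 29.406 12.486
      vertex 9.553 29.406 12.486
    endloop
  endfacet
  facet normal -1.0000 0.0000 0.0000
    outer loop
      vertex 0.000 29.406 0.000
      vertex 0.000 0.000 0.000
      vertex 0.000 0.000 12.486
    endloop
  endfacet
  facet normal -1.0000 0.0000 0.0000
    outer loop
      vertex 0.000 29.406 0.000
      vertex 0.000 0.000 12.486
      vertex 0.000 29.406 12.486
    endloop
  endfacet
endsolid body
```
; perimeter-only toolpath
G21 ; units = mm
G90 ; absolute positioning
G28 ; home
; layer 1
G0 Z1.784
G0 X0.000 Y0.000
G1 X21.754 Y0.000
G1 X21.754 Y7.840
G1 X9.553 Y7.840
G1 X9.553 Y29.406
G1 X0.000 Y29.406
G1 X0.000 Y0.000
; layer 2
G0 Z3.567
G0 X0.000 Y0.000
G1 X21.754 Y0.000
G1 X21.754 Y7.840
G1 X9.553 Y7.840
G1 X9.553 Y29.406
G1 X0.000 Y29.406
G1 X0.000 Y0.000
; layer 3
G0 Z5.351
G0 X0.000 Y0.000
G1 X21.754 Y0.000
G1 X21.754 Y7.840
G1 X9.553 Y7.840
G1 X9.553 Y29.406
G1 X0.000 Y29.406
G1 X0.000 Y0.000
; layer 4
G0 Z7.135
G0 X0.000 Y0.000
G1 X21.754 Y0.000
G1 X21.754 Y7.840
G1 X9.553 Y7.840
G1 X9.553 Y29.406
G1 X0.000 Y29.406
G1 X0.000 Y0.000
; layer 5
G0 Z8.919
G0 X0.000 Y0.000
G1 X21.754 Y0.000
G1 X21.754 Y7.840
G1 X9.553 Y7.840
G1 X9.553 Y29.406
G1 X0.000 Y29.406
G1 X0.000 Y0.000
; layer 6
G0 Z10.702
G0 X0.000 Y0.000
G1 X21.754 Y0.000
G1 X21.754 Y7.840
G1 X9.553 Y7.840
G1 X9.553 Y29.406
G1 X0.000 Y29.406
G1 X0.000 Y0.000
; layer 7
G0 Z12.486
G0 X0.000 Y0.000
G1 X21.754 Y0.000
G1 X21.754 Y7.840
G1 X9.553 Y7.840
G1 X9.553 Y29.406
G1 X0.000 Y29.406
G1 X0.000 Y0.000
M2 ; end

The solid is an L-shaped prism: outer 21.8 × 29.4 mm, arm thicknesses ≈ 7.84 mm (horizontal) and 9.55 mm (vertical), extruded 12.5 mm in z. Slicing at Δz = 1.784 mm — 7 equal slices spanning the solid's height, so layer i sits at z = i·h/7 — gives 7 non-empty perimeters. Each is a 6-segment closed polygon; G0 lifts to the layer z and rapids to the start vertex, then G1 traces the edges.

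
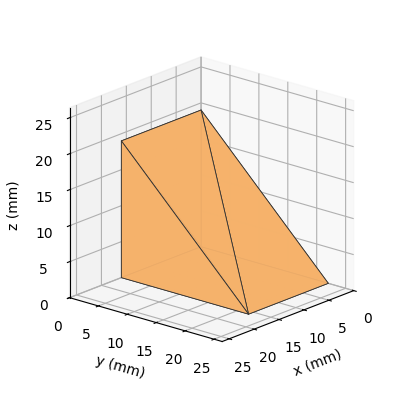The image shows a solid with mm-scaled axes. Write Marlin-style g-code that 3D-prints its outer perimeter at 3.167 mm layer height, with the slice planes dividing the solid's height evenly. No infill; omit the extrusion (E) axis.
Reading the render: the shape is a wedge (ramp): 16 × 22 mm base, rising to 19 mm along the y=0 edge and sloping linearly to z=0 at y=22 (dimensions read to the nearest mm from the axis ticks). For the g-code, the solid's height is divided into equal slices at the stated Δz and each level perimeter traced with G1 moves after a G0 lift.

; perimeter-only toolpath
G21 ; units = mm
G90 ; absolute positioning
G28 ; home
; layer 1
G0 Z3.167
G0 X0.000 Y0.000
G1 X16.000 Y0.000
G1 X16.000 Y18.333
G1 X0.000 Y18.333
G1 X0.000 Y0.000
; layer 2
G0 Z6.333
G0 X0.000 Y0.000
G1 X16.000 Y0.000
G1 X16.000 Y14.667
G1 X0.000 Y14.667
G1 X0.000 Y0.000
; layer 3
G0 Z9.500
G0 X0.000 Y0.000
G1 X16.000 Y0.000
G1 X16.000 Y11.000
G1 X0.000 Y11.000
G1 X0.000 Y0.000
; layer 4
G0 Z12.667
G0 X0.000 Y0.000
G1 X16.000 Y0.000
G1 X16.000 Y7.333
G1 X0.000 Y7.333
G1 X0.000 Y0.000
; layer 5
G0 Z15.833
G0 X0.000 Y0.000
G1 X16.000 Y0.000
G1 X16.000 Y3.667
G1 X0.000 Y3.667
G1 X0.000 Y0.000
M2 ; end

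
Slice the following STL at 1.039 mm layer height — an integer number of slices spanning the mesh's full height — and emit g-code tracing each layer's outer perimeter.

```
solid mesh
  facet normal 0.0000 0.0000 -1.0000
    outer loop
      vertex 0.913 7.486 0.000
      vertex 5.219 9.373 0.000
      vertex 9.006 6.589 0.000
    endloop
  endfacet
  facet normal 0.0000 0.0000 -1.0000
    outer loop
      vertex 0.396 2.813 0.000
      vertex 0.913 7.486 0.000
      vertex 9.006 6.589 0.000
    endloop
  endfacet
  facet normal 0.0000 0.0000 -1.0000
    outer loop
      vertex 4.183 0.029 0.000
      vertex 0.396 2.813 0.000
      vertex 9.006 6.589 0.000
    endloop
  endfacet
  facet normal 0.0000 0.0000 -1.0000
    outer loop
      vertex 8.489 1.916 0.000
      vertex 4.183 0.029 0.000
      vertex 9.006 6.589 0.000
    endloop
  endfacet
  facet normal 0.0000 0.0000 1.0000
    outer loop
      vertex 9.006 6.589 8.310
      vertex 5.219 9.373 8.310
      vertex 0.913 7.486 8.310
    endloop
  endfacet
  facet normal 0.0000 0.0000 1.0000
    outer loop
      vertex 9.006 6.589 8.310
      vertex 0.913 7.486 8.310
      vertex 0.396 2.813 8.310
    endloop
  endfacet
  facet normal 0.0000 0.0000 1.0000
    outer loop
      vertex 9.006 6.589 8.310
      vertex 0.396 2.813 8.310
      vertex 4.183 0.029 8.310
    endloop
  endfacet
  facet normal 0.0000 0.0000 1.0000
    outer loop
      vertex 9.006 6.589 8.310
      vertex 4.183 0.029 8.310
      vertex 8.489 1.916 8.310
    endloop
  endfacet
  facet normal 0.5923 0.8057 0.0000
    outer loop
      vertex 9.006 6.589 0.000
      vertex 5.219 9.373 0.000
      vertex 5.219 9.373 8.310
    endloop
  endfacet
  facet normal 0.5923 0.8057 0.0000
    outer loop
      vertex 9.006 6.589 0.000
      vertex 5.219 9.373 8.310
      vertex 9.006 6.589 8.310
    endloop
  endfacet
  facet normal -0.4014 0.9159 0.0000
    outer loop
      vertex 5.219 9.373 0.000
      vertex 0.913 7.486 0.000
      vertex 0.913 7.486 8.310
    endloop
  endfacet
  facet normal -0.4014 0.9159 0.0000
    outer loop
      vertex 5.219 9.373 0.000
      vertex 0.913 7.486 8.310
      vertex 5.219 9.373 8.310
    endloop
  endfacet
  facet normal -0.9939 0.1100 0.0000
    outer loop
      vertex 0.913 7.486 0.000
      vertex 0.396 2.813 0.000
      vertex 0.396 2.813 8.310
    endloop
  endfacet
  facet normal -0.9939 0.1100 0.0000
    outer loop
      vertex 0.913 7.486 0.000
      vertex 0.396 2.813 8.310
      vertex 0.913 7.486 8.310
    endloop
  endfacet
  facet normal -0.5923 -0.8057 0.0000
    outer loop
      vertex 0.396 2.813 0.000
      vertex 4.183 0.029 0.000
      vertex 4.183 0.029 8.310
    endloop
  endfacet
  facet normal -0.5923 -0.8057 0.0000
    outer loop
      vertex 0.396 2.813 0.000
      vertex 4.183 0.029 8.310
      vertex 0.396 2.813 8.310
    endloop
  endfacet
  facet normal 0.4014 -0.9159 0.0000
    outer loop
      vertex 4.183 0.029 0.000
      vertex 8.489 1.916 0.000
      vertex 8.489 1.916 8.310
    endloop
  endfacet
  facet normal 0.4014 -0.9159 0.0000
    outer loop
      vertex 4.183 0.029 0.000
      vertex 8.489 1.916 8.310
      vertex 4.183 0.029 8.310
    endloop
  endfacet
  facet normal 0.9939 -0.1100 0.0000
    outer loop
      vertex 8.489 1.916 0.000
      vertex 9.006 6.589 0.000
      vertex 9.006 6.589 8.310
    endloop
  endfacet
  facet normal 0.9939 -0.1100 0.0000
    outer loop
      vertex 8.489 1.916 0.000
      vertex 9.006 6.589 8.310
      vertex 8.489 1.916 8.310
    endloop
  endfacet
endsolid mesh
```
; perimeter-only toolpath
G21 ; units = mm
G90 ; absolute positioning
G28 ; home
; layer 1
G0 Z1.039
G0 X9.006 Y6.589
G1 X5.219 Y9.373
G1 X0.913 Y7.486
G1 X0.396 Y2.813
G1 X4.183 Y0.029
G1 X8.489 Y1.916
G1 X9.006 Y6.589
; layer 2
G0 Z2.078
G0 X9.006 Y6.589
G1 X5.219 Y9.373
G1 X0.913 Y7.486
G1 X0.396 Y2.813
G1 X4.183 Y0.029
G1 X8.489 Y1.916
G1 X9.006 Y6.589
; layer 3
G0 Z3.116
G0 X9.006 Y6.589
G1 X5.219 Y9.373
G1 X0.913 Y7.486
G1 X0.396 Y2.813
G1 X4.183 Y0.029
G1 X8.489 Y1.916
G1 X9.006 Y6.589
; layer 4
G0 Z4.155
G0 X9.006 Y6.589
G1 X5.219 Y9.373
G1 X0.913 Y7.486
G1 X0.396 Y2.813
G1 X4.183 Y0.029
G1 X8.489 Y1.916
G1 X9.006 Y6.589
; layer 5
G0 Z5.194
G0 X9.006 Y6.589
G1 X5.219 Y9.373
G1 X0.913 Y7.486
G1 X0.396 Y2.813
G1 X4.183 Y0.029
G1 X8.489 Y1.916
G1 X9.006 Y6.589
; layer 6
G0 Z6.232
G0 X9.006 Y6.589
G1 X5.219 Y9.373
G1 X0.913 Y7.486
G1 X0.396 Y2.813
G1 X4.183 Y0.029
G1 X8.489 Y1.916
G1 X9.006 Y6.589
; layer 7
G0 Z7.271
G0 X9.006 Y6.589
G1 X5.219 Y9.373
G1 X0.913 Y7.486
G1 X0.396 Y2.813
G1 X4.183 Y0.029
G1 X8.489 Y1.916
G1 X9.006 Y6.589
; layer 8
G0 Z8.310
G0 X9.006 Y6.589
G1 X5.219 Y9.373
G1 X0.913 Y7.486
G1 X0.396 Y2.813
G1 X4.183 Y0.029
G1 X8.489 Y1.916
G1 X9.006 Y6.589
M2 ; end

The solid is a regular 6-sided prism (a cylinder approximated with 6 flat sides), circumscribed radius ≈ 4.7 mm, height ≈ 8.31 mm. Slicing at Δz = 1.039 mm — 8 equal slices spanning the solid's height, so layer i sits at z = i·h/8 — gives 8 non-empty perimeters. Each is a 6-segment closed polygon; G0 lifts to the layer z and rapids to the start vertex, then G1 traces the edges.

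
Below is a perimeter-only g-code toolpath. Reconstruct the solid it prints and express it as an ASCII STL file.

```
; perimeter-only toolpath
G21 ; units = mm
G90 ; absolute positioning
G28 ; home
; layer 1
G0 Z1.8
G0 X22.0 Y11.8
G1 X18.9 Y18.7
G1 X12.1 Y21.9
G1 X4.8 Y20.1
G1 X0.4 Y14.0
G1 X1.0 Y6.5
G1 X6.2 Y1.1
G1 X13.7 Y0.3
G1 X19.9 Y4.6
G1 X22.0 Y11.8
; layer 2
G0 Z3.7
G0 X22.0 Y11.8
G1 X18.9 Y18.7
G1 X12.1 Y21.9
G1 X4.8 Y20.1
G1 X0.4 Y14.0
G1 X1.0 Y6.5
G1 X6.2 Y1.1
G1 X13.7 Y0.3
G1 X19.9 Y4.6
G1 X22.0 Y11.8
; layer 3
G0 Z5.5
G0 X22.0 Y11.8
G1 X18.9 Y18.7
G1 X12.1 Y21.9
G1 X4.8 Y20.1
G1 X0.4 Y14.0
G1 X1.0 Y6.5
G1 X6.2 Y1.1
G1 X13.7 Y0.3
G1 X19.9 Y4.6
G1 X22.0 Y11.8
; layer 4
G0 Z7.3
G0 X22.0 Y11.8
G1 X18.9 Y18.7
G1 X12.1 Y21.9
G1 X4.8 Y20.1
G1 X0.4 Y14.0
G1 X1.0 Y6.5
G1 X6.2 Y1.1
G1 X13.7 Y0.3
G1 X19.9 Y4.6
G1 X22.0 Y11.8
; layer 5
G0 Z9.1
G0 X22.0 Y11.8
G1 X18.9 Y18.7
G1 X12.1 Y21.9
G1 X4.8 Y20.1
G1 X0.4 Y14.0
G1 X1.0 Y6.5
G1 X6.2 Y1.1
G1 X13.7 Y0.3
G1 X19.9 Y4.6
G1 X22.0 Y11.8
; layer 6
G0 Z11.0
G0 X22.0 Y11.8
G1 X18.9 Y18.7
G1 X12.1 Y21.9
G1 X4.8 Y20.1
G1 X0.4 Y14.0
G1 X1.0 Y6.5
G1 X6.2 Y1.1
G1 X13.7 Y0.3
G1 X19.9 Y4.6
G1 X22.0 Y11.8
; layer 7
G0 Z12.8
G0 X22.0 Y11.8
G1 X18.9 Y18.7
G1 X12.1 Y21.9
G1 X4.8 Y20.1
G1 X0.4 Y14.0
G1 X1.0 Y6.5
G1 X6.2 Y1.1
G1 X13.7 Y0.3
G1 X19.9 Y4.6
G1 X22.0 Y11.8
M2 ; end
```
solid part
  facet normal 0.0000 0.0000 -1.0000
    outer loop
      vertex 12.1 21.9 0.0
      vertex 18.9 18.7 0.0
      vertex 22.0 11.8 0.0
    endloop
  endfacet
  facet normal 0.0000 0.0000 -1.0000
    outer loop
      vertex 4.8 20.1 0.0
      vertex 12.1 21.9 0.0
      vertex 22.0 11.8 0.0
    endloop
  endfacet
  facet normal 0.0000 0.0000 -1.0000
    outer loop
      vertex 0.4 14.0 0.0
      vertex 4.8 20.1 0.0
      vertex 22.0 11.8 0.0
    endloop
  endfacet
  facet normal 0.0000 0.0000 -1.0000
    outer loop
      vertex 1.0 6.5 0.0
      vertex 0.4 14.0 0.0
      vertex 22.0 11.8 0.0
    endloop
  endfacet
  facet normal 0.0000 0.0000 -1.0000
    outer loop
      vertex 6.2 1.1 0.0
      vertex 1.0 6.5 0.0
      vertex 22.0 11.8 0.0
    endloop
  endfacet
  facet normal 0.0000 0.0000 -1.0000
    outer loop
      vertex 13.7 0.3 0.0
      vertex 6.2 1.1 0.0
      vertex 22.0 11.8 0.0
    endloop
  endfacet
  facet normal 0.0000 0.0000 -1.0000
    outer loop
      vertex 19.9 4.6 0.0
      vertex 13.7 0.3 0.0
      vertex 22.0 11.8 0.0
    endloop
  endfacet
  facet normal 0.0000 0.0000 1.0000
    outer loop
      vertex 22.0 11.8 12.8
      vertex 18.9 18.7 12.8
      vertex 12.1 21.9 12.8
    endloop
  endfacet
  facet normal 0.0000 0.0000 1.0000
    outer loop
      vertex 22.0 11.8 12.8
      vertex 12.1 21.9 12.8
      vertex 4.8 20.1 12.8
    endloop
  endfacet
  facet normal 0.0000 0.0000 1.0000
    outer loop
      vertex 22.0 11.8 12.8
      vertex 4.8 20.1 12.8
      vertex 0.4 14.0 12.8
    endloop
  endfacet
  facet normal 0.0000 0.0000 1.0000
    outer loop
      vertex 22.0 11.8 12.8
      vertex 0.4 14.0 12.8
      vertex 1.0 6.5 12.8
    endloop
  endfacet
  facet normal 0.0000 0.0000 1.0000
    outer loop
      vertex 22.0 11.8 12.8
      vertex 1.0 6.5 12.8
      vertex 6.2 1.1 12.8
    endloop
  endfacet
  facet normal 0.0000 0.0000 1.0000
    outer loop
      vertex 22.0 11.8 12.8
      vertex 6.2 1.1 12.8
      vertex 13.7 0.3 12.8
    endloop
  endfacet
  facet normal 0.0000 0.0000 1.0000
    outer loop
      vertex 22.0 11.8 12.8
      vertex 13.7 0.3 12.8
      vertex 19.9 4.6 12.8
    endloop
  endfacet
  facet normal 0.9122 0.4098 0.0000
    outer loop
      vertex 22.0 11.8 0.0
      vertex 18.9 18.7 0.0
      vertex 18.9 18.7 12.8
    endloop
  endfacet
  facet normal 0.9122 0.4098 0.0000
    outer loop
      vertex 22.0 11.8 0.0
      vertex 18.9 18.7 12.8
      vertex 22.0 11.8 12.8
    endloop
  endfacet
  facet normal 0.4258 0.9048 0.0000
    outer loop
      vertex 18.9 18.7 0.0
      vertex 12.1 21.9 0.0
      vertex 12.1 21.9 12.8
    endloop
  endfacet
  facet normal 0.4258 0.9048 0.0000
    outer loop
      vertex 18.9 18.7 0.0
      vertex 12.1 21.9 12.8
      vertex 18.9 18.7 12.8
    endloop
  endfacet
  facet normal -0.2394 0.9709 0.0000
    outer loop
      vertex 12.1 21.9 0.0
      vertex 4.8 20.1 0.0
      vertex 4.8 20.1 12.8
    endloop
  endfacet
  facet normal -0.2394 0.9709 0.0000
    outer loop
      vertex 12.1 21.9 0.0
      vertex 4.8 20.1 12.8
      vertex 12.1 21.9 12.8
    endloop
  endfacet
  facet normal -0.8110 0.5850 0.0000
    outer loop
      vertex 4.8 20.1 0.0
      vertex 0.4 14.0 0.0
      vertex 0.4 14.0 12.8
    endloop
  endfacet
  facet normal -0.8110 0.5850 0.0000
    outer loop
      vertex 4.8 20.1 0.0
      vertex 0.4 14.0 12.8
      vertex 4.8 20.1 12.8
    endloop
  endfacet
  facet normal -0.9968 -0.0797 0.0000
    outer loop
      vertex 0.4 14.0 0.0
      vertex 1.0 6.5 0.0
      vertex 1.0 6.5 12.8
    endloop
  endfacet
  facet normal -0.9968 -0.0797 0.0000
    outer loop
      vertex 0.4 14.0 0.0
      vertex 1.0 6.5 12.8
      vertex 0.4 14.0 12.8
    endloop
  endfacet
  facet normal -0.7203 -0.6936 0.0000
    outer loop
      vertex 1.0 6.5 0.0
      vertex 6.2 1.1 0.0
      vertex 6.2 1.1 12.8
    endloop
  endfacet
  facet normal -0.7203 -0.6936 0.0000
    outer loop
      vertex 1.0 6.5 0.0
      vertex 6.2 1.1 12.8
      vertex 1.0 6.5 12.8
    endloop
  endfacet
  facet normal -0.1061 -0.9944 0.0000
    outer loop
      vertex 6.2 1.1 0.0
      vertex 13.7 0.3 0.0
      vertex 13.7 0.3 12.8
    endloop
  endfacet
  facet normal -0.1061 -0.9944 0.0000
    outer loop
      vertex 6.2 1.1 0.0
      vertex 13.7 0.3 12.8
      vertex 6.2 1.1 12.8
    endloop
  endfacet
  facet normal 0.5699 -0.8217 0.0000
    outer loop
      vertex 13.7 0.3 0.0
      vertex 19.9 4.6 0.0
      vertex 19.9 4.6 12.8
    endloop
  endfacet
  facet normal 0.5699 -0.8217 0.0000
    outer loop
      vertex 13.7 0.3 0.0
      vertex 19.9 4.6 12.8
      vertex 13.7 0.3 12.8
    endloop
  endfacet
  facet normal 0.9600 -0.2800 0.0000
    outer loop
      vertex 19.9 4.6 0.0
      vertex 22.0 11.8 0.0
      vertex 22.0 11.8 12.8
    endloop
  endfacet
  facet normal 0.9600 -0.2800 0.0000
    outer loop
      vertex 19.9 4.6 0.0
      vertex 22.0 11.8 12.8
      vertex 19.9 4.6 12.8
    endloop
  endfacet
endsolid part

The G0 Z moves step by Δz≈1.8 mm. Every layer's G1 loop is the same polygon, so the solid is a straight extrusion of it from z=0 to z≈12.8. Closing with flat bottom and top caps and triangulating gives 32 facets — a regular 9-sided prism (a cylinder approximated with 9 flat sides), circumscribed radius ≈ 11 mm, height ≈ 12.8 mm.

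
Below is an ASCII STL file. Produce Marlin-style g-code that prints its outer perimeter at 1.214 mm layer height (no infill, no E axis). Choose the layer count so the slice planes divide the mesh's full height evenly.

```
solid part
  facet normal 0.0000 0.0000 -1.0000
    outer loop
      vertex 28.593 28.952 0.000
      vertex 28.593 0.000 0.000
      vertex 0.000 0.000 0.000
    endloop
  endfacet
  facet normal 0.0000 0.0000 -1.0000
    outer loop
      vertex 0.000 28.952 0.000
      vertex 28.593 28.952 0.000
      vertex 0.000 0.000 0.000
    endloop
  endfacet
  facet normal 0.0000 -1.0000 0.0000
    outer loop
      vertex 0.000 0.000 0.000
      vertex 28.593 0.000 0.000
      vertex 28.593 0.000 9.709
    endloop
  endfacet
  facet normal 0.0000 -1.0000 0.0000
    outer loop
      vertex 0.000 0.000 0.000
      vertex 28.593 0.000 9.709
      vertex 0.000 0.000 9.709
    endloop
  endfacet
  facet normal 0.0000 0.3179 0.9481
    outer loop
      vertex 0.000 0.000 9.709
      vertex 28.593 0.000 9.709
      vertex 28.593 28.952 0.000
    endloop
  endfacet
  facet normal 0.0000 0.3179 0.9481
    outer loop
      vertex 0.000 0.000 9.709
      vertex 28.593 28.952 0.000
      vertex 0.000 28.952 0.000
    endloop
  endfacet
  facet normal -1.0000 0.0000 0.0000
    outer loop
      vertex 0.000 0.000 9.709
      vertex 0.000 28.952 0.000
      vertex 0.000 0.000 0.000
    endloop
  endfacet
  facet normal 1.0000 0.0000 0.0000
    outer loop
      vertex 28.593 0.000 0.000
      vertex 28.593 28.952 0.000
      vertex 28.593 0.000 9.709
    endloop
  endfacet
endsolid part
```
; perimeter-only toolpath
G21 ; units = mm
G90 ; absolute positioning
G28 ; home
; layer 1
G0 Z1.214
G0 X0.000 Y0.000
G1 X28.593 Y0.000
G1 X28.593 Y25.333
G1 X0.000 Y25.333
G1 X0.000 Y0.000
; layer 2
G0 Z2.427
G0 X0.000 Y0.000
G1 X28.593 Y0.000
G1 X28.593 Y21.714
G1 X0.000 Y21.714
G1 X0.000 Y0.000
; layer 3
G0 Z3.641
G0 X0.000 Y0.000
G1 X28.593 Y0.000
G1 X28.593 Y18.095
G1 X0.000 Y18.095
G1 X0.000 Y0.000
; layer 4
G0 Z4.854
G0 X0.000 Y0.000
G1 X28.593 Y0.000
G1 X28.593 Y14.476
G1 X0.000 Y14.476
G1 X0.000 Y0.000
; layer 5
G0 Z6.068
G0 X0.000 Y0.000
G1 X28.593 Y0.000
G1 X28.593 Y10.857
G1 X0.000 Y10.857
G1 X0.000 Y0.000
; layer 6
G0 Z7.282
G0 X0.000 Y0.000
G1 X28.593 Y0.000
G1 X28.593 Y7.238
G1 X0.000 Y7.238
G1 X0.000 Y0.000
; layer 7
G0 Z8.495
G0 X0.000 Y0.000
G1 X28.593 Y0.000
G1 X28.593 Y3.619
G1 X0.000 Y3.619
G1 X0.000 Y0.000
M2 ; end

The solid is a wedge (ramp): 28.6 × 29 mm base, rising to 9.71 mm along the y=0 edge and sloping linearly to z=0 at y=29. Slicing at Δz = 1.214 mm — 8 equal slices spanning the solid's height, so layer i sits at z = i·h/8 — gives 7 non-empty perimeters. Each is a 4-segment closed polygon; G0 lifts to the layer z and rapids to the start vertex, then G1 traces the edges. The cross-section shrinks linearly with z (the slice at the apex is degenerate and omitted).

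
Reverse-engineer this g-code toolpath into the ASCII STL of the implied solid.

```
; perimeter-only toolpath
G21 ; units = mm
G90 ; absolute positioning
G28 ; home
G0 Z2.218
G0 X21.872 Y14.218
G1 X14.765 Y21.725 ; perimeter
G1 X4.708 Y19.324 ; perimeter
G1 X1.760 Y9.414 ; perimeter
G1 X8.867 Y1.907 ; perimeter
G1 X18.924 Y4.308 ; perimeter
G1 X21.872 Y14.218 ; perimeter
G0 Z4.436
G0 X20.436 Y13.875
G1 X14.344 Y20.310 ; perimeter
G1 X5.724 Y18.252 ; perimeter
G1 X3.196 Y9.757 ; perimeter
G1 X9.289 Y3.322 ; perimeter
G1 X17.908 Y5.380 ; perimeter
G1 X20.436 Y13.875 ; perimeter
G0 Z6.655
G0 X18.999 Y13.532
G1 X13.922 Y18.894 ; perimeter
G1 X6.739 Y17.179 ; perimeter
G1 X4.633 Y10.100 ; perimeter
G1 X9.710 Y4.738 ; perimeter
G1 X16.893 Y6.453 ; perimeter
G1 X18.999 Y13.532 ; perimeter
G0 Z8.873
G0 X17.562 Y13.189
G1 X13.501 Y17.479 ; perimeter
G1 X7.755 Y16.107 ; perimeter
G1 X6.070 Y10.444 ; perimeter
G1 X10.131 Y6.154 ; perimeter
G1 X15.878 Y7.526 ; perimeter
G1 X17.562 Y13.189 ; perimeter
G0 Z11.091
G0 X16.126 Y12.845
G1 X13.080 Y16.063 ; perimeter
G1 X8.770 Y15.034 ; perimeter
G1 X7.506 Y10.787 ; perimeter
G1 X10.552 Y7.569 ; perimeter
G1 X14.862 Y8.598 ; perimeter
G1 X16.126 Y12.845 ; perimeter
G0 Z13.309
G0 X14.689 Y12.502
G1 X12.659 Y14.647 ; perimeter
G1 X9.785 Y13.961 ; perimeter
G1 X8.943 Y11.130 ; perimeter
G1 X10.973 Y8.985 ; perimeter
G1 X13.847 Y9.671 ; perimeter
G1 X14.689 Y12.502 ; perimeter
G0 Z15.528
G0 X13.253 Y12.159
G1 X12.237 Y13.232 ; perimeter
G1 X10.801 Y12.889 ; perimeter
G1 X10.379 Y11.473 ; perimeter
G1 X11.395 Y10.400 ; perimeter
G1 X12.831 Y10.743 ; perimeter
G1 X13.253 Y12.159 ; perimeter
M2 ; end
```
solid part
  facet normal 0.0000 0.0000 -1.0000
    outer loop
      vertex 3.693 20.397 0.000
      vertex 15.186 23.141 0.000
      vertex 23.309 14.561 0.000
    endloop
  endfacet
  facet normal 0.0000 0.0000 -1.0000
    outer loop
      vertex 0.323 9.071 0.000
      vertex 3.693 20.397 0.000
      vertex 23.309 14.561 0.000
    endloop
  endfacet
  facet normal 0.0000 0.0000 -1.0000
    outer loop
      vertex 8.446 0.491 0.000
      vertex 0.323 9.071 0.000
      vertex 23.309 14.561 0.000
    endloop
  endfacet
  facet normal 0.0000 0.0000 -1.0000
    outer loop
      vertex 19.939 3.235 0.000
      vertex 8.446 0.491 0.000
      vertex 23.309 14.561 0.000
    endloop
  endfacet
  facet normal 0.6291 0.5956 0.4995
    outer loop
      vertex 23.309 14.561 0.000
      vertex 15.186 23.141 0.000
      vertex 11.816 11.816 17.746
    endloop
  endfacet
  facet normal -0.2012 0.8426 0.4995
    outer loop
      vertex 15.186 23.141 0.000
      vertex 3.693 20.397 0.000
      vertex 11.816 11.816 17.746
    endloop
  endfacet
  facet normal -0.8303 0.2471 0.4995
    outer loop
      vertex 3.693 20.397 0.000
      vertex 0.323 9.071 0.000
      vertex 11.816 11.816 17.746
    endloop
  endfacet
  facet normal -0.6291 -0.5956 0.4995
    outer loop
      vertex 0.323 9.071 0.000
      vertex 8.446 0.491 0.000
      vertex 11.816 11.816 17.746
    endloop
  endfacet
  facet normal 0.2012 -0.8426 0.4995
    outer loop
      vertex 8.446 0.491 0.000
      vertex 19.939 3.235 0.000
      vertex 11.816 11.816 17.746
    endloop
  endfacet
  facet normal 0.8303 -0.2471 0.4995
    outer loop
      vertex 19.939 3.235 0.000
      vertex 23.309 14.561 0.000
      vertex 11.816 11.816 17.746
    endloop
  endfacet
endsolid part

The G0 Z moves step by Δz≈2.218 mm. The G1 loops shrink linearly with z, so the solid tapers from its base footprint up to z≈17.7. Closing with a flat bottom cap and the tapered top and triangulating gives 10 facets — a regular 6-sided pyramid, base circumscribed radius ≈ 11.8 mm, apex at z ≈ 17.7 mm.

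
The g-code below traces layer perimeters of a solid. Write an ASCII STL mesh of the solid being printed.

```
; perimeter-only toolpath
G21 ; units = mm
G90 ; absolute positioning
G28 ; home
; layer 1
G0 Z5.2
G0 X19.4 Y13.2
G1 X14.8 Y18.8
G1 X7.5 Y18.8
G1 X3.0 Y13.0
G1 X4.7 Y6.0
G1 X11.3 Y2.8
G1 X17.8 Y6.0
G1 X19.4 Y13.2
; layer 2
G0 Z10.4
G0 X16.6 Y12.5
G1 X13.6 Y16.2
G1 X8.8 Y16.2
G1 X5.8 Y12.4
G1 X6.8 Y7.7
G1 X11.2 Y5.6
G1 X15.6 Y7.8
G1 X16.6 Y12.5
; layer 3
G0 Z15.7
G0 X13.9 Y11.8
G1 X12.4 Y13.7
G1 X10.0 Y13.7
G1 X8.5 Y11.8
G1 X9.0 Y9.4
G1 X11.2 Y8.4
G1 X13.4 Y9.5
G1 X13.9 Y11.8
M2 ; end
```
solid part
  facet normal 0.0000 0.0000 -1.0000
    outer loop
      vertex 6.3 21.3 0.0
      vertex 16.0 21.3 0.0
      vertex 22.1 13.8 0.0
    endloop
  endfacet
  facet normal 0.0000 0.0000 -1.0000
    outer loop
      vertex 0.3 13.6 0.0
      vertex 6.3 21.3 0.0
      vertex 22.1 13.8 0.0
    endloop
  endfacet
  facet normal 0.0000 0.0000 -1.0000
    outer loop
      vertex 2.5 4.2 0.0
      vertex 0.3 13.6 0.0
      vertex 22.1 13.8 0.0
    endloop
  endfacet
  facet normal 0.0000 0.0000 -1.0000
    outer loop
      vertex 11.3 0.0 0.0
      vertex 2.5 4.2 0.0
      vertex 22.1 13.8 0.0
    endloop
  endfacet
  facet normal 0.0000 0.0000 -1.0000
    outer loop
      vertex 20.0 4.3 0.0
      vertex 11.3 0.0 0.0
      vertex 22.1 13.8 0.0
    endloop
  endfacet
  facet normal 0.6986 0.5682 0.4350
    outer loop
      vertex 22.1 13.8 0.0
      vertex 16.0 21.3 0.0
      vertex 11.2 11.2 20.9
    endloop
  endfacet
  facet normal 0.0000 0.9004 0.4351
    outer loop
      vertex 16.0 21.3 0.0
      vertex 6.3 21.3 0.0
      vertex 11.2 11.2 20.9
    endloop
  endfacet
  facet normal -0.7106 0.5537 0.4342
    outer loop
      vertex 6.3 21.3 0.0
      vertex 0.3 13.6 0.0
      vertex 11.2 11.2 20.9
    endloop
  endfacet
  facet normal -0.8772 -0.2053 0.4339
    outer loop
      vertex 0.3 13.6 0.0
      vertex 2.5 4.2 0.0
      vertex 11.2 11.2 20.9
    endloop
  endfacet
  facet normal -0.3881 -0.8131 0.4339
    outer loop
      vertex 2.5 4.2 0.0
      vertex 11.3 0.0 0.0
      vertex 11.2 11.2 20.9
    endloop
  endfacet
  facet normal 0.3991 -0.8074 0.4346
    outer loop
      vertex 11.3 0.0 0.0
      vertex 20.0 4.3 0.0
      vertex 11.2 11.2 20.9
    endloop
  endfacet
  facet normal 0.8795 -0.1944 0.4345
    outer loop
      vertex 20.0 4.3 0.0
      vertex 22.1 13.8 0.0
      vertex 11.2 11.2 20.9
    endloop
  endfacet
endsolid part

The G0 Z moves step by Δz≈5.2 mm. The G1 loops shrink linearly with z, so the solid tapers from its base footprint up to z≈20.9. Closing with a flat bottom cap and the tapered top and triangulating gives 12 facets — a regular 7-sided pyramid, base circumscribed radius ≈ 11.2 mm, apex at z ≈ 20.9 mm.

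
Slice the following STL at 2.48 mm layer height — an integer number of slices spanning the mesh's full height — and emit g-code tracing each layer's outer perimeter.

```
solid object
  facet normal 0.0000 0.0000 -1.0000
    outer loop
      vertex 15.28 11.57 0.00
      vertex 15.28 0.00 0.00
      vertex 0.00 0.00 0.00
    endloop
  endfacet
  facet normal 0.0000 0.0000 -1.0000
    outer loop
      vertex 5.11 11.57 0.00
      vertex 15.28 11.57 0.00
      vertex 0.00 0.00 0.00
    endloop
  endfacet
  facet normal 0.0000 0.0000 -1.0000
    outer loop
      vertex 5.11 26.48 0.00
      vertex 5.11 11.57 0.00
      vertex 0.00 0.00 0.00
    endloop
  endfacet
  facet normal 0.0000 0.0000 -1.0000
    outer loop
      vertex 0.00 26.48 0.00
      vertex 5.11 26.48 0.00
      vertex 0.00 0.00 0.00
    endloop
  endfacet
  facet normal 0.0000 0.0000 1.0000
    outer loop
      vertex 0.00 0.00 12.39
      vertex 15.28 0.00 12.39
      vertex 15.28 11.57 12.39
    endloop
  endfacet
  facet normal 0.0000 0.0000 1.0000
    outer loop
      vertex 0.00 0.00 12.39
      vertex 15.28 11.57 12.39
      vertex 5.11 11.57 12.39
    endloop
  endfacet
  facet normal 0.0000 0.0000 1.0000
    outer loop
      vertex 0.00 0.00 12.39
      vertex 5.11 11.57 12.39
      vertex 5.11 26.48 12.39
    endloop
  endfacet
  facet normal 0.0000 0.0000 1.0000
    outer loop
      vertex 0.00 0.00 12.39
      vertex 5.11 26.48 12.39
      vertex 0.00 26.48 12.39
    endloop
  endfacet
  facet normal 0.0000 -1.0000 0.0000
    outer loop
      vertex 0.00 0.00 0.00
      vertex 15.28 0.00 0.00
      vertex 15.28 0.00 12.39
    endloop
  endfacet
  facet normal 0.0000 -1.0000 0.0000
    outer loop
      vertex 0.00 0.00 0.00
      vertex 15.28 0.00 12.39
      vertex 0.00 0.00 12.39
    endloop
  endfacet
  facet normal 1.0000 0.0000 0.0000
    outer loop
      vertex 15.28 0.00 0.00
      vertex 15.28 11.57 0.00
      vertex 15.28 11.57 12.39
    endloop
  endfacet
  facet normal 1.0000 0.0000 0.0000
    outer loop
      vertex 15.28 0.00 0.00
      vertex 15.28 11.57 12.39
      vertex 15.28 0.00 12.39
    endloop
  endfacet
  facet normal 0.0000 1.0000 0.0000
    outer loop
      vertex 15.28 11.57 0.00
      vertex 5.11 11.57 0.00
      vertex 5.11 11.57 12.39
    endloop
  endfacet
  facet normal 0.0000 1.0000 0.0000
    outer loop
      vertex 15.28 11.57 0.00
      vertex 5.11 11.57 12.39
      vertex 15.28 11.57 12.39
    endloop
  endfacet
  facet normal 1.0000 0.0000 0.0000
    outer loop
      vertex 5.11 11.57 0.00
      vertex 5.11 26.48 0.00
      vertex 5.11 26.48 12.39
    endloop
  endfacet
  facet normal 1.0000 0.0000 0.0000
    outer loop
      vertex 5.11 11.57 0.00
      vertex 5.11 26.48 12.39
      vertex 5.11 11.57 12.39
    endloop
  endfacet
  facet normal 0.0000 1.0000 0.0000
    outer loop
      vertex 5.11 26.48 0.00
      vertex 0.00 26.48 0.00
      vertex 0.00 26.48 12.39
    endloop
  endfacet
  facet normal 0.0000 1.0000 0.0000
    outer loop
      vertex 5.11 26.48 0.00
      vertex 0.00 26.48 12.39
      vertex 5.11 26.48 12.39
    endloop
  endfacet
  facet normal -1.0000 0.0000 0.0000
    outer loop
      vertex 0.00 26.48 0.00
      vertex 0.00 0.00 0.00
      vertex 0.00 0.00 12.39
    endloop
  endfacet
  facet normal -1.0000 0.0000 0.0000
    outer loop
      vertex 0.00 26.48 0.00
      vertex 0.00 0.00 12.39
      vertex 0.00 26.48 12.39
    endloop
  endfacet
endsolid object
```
; perimeter-only toolpath
G21 ; units = mm
G90 ; absolute positioning
G28 ; home
; layer 1
G0 Z2.48
G0 X0.00 Y0.00
G1 X15.28 Y0.00
G1 X15.28 Y11.57
G1 X5.11 Y11.57
G1 X5.11 Y26.48
G1 X0.00 Y26.48
G1 X0.00 Y0.00
; layer 2
G0 Z4.96
G0 X0.00 Y0.00
G1 X15.28 Y0.00
G1 X15.28 Y11.57
G1 X5.11 Y11.57
G1 X5.11 Y26.48
G1 X0.00 Y26.48
G1 X0.00 Y0.00
; layer 3
G0 Z7.43
G0 X0.00 Y0.00
G1 X15.28 Y0.00
G1 X15.28 Y11.57
G1 X5.11 Y11.57
G1 X5.11 Y26.48
G1 X0.00 Y26.48
G1 X0.00 Y0.00
; layer 4
G0 Z9.91
G0 X0.00 Y0.00
G1 X15.28 Y0.00
G1 X15.28 Y11.57
G1 X5.11 Y11.57
G1 X5.11 Y26.48
G1 X0.00 Y26.48
G1 X0.00 Y0.00
; layer 5
G0 Z12.39
G0 X0.00 Y0.00
G1 X15.28 Y0.00
G1 X15.28 Y11.57
G1 X5.11 Y11.57
G1 X5.11 Y26.48
G1 X0.00 Y26.48
G1 X0.00 Y0.00
M2 ; end

The solid is an L-shaped prism: outer 15.3 × 26.5 mm, arm thicknesses ≈ 11.6 mm (horizontal) and 5.11 mm (vertical), extruded 12.4 mm in z. Slicing at Δz = 2.48 mm — 5 equal slices spanning the solid's height, so layer i sits at z = i·h/5 — gives 5 non-empty perimeters. Each is a 6-segment closed polygon; G0 lifts to the layer z and rapids to the start vertex, then G1 traces the edges.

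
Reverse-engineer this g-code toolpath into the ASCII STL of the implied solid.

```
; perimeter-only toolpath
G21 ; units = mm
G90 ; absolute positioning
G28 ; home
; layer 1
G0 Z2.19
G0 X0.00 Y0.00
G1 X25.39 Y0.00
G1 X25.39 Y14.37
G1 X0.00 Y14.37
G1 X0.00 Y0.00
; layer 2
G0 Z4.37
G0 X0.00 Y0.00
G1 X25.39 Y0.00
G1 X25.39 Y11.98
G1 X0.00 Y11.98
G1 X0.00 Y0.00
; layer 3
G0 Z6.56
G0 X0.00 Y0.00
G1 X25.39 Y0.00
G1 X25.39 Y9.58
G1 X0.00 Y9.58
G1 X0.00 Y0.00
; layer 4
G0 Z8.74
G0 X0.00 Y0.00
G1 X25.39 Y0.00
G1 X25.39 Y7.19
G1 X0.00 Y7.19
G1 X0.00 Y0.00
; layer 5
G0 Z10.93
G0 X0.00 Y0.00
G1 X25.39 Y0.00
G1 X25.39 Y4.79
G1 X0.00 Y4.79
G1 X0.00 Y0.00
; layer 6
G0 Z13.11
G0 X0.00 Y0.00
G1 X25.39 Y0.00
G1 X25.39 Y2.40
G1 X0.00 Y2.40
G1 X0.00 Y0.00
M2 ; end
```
solid part
  facet normal 0.0000 0.0000 -1.0000
    outer loop
      vertex 25.39 16.77 0.00
      vertex 25.39 0.00 0.00
      vertex 0.00 0.00 0.00
    endloop
  endfacet
  facet normal 0.0000 0.0000 -1.0000
    outer loop
      vertex 0.00 16.77 0.00
      vertex 25.39 16.77 0.00
      vertex 0.00 0.00 0.00
    endloop
  endfacet
  facet normal 0.0000 -1.0000 0.0000
    outer loop
      vertex 0.00 0.00 0.00
      vertex 25.39 0.00 0.00
      vertex 25.39 0.00 15.30
    endloop
  endfacet
  facet normal 0.0000 -1.0000 0.0000
    outer loop
      vertex 0.00 0.00 0.00
      vertex 25.39 0.00 15.30
      vertex 0.00 0.00 15.30
    endloop
  endfacet
  facet normal 0.0000 0.6740 0.7387
    outer loop
      vertex 0.00 0.00 15.30
      vertex 25.39 0.00 15.30
      vertex 25.39 16.77 0.00
    endloop
  endfacet
  facet normal 0.0000 0.6740 0.7387
    outer loop
      vertex 0.00 0.00 15.30
      vertex 25.39 16.77 0.00
      vertex 0.00 16.77 0.00
    endloop
  endfacet
  facet normal -1.0000 0.0000 0.0000
    outer loop
      vertex 0.00 0.00 15.30
      vertex 0.00 16.77 0.00
      vertex 0.00 0.00 0.00
    endloop
  endfacet
  facet normal 1.0000 0.0000 0.0000
    outer loop
      vertex 25.39 0.00 0.00
      vertex 25.39 16.77 0.00
      vertex 25.39 0.00 15.30
    endloop
  endfacet
endsolid part

The G0 Z moves step by Δz≈2.19 mm. The G1 loops shrink linearly with z, so the solid tapers from its base footprint up to z≈15.3. Closing with a flat bottom cap and the tapered top and triangulating gives 8 facets — a wedge (ramp): 25.4 × 16.8 mm base, rising to 15.3 mm along the y=0 edge and sloping linearly to z=0 at y=16.8.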